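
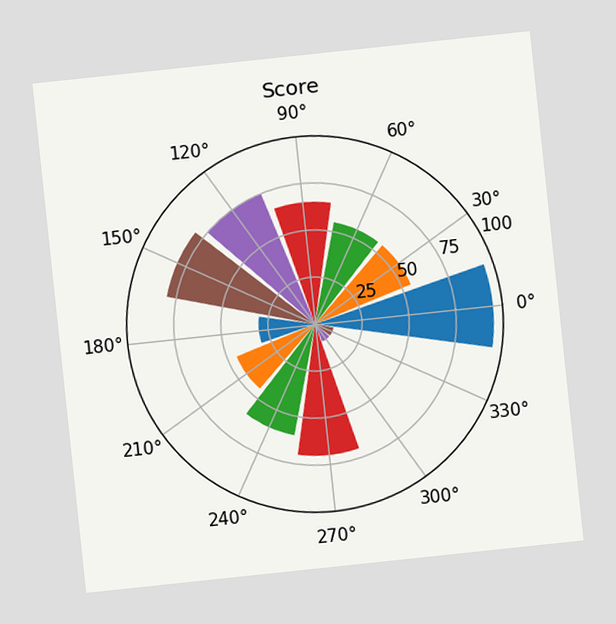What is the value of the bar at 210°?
45

The chart is tilted about 6° counter-clockwise. The bar at 210° reaches 45 on the radial axis.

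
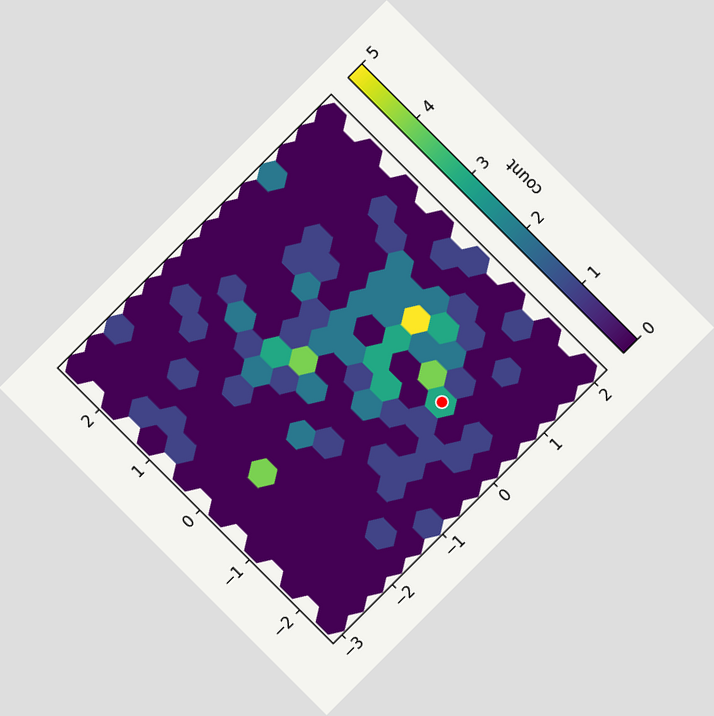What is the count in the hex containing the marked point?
3

The chart is tilted about 45° counter-clockwise. The marked hex reads 3 on the colorbar.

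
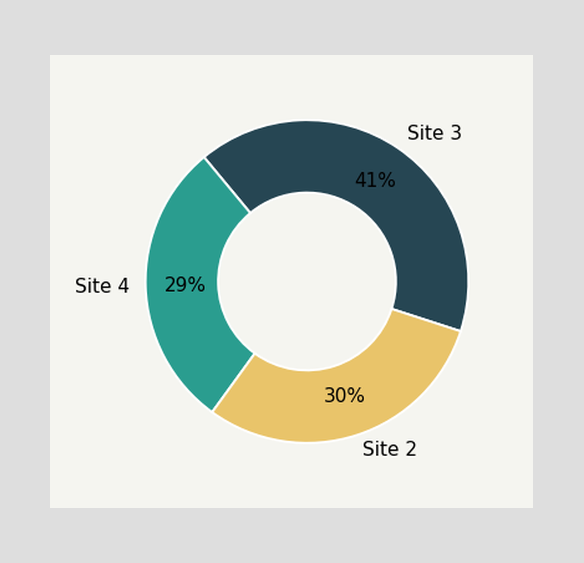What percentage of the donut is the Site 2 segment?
30%

The Site 2 segment takes up 30% of the ring.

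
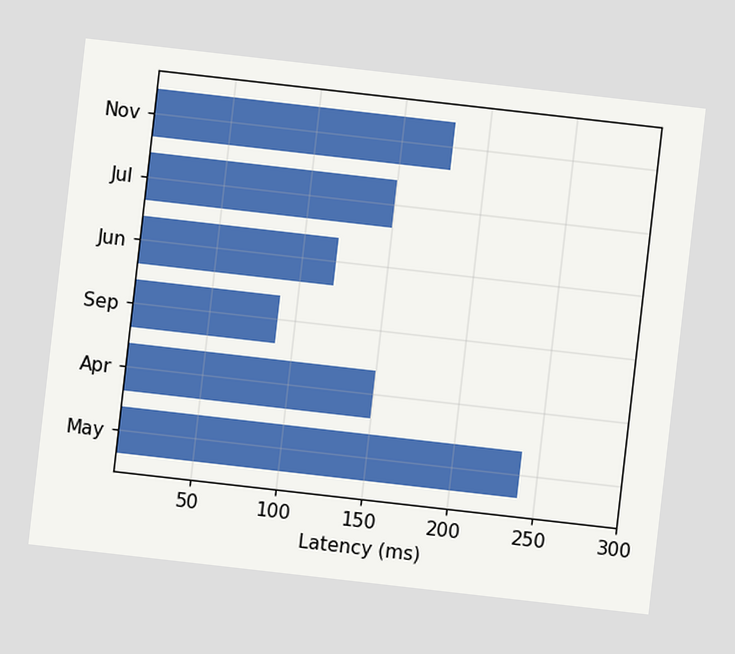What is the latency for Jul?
The chart is tilted about 6° clockwise. Reading along the chart's x-axis, the Jul bar reaches 150ms.

150ms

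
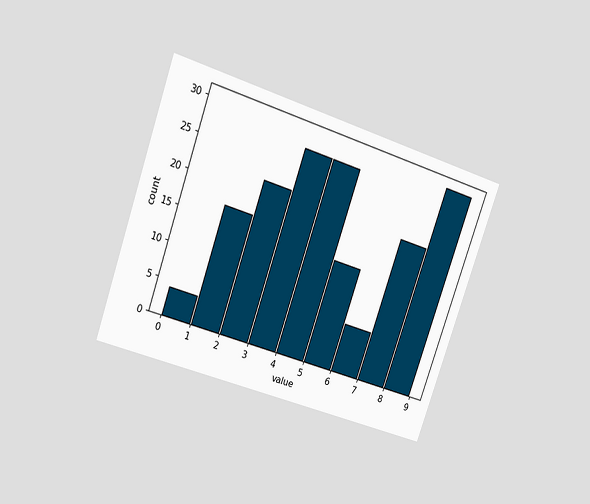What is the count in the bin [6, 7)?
The chart is tilted about 19° clockwise and viewed at a slight angle. The [6, 7) bin has height 7.

7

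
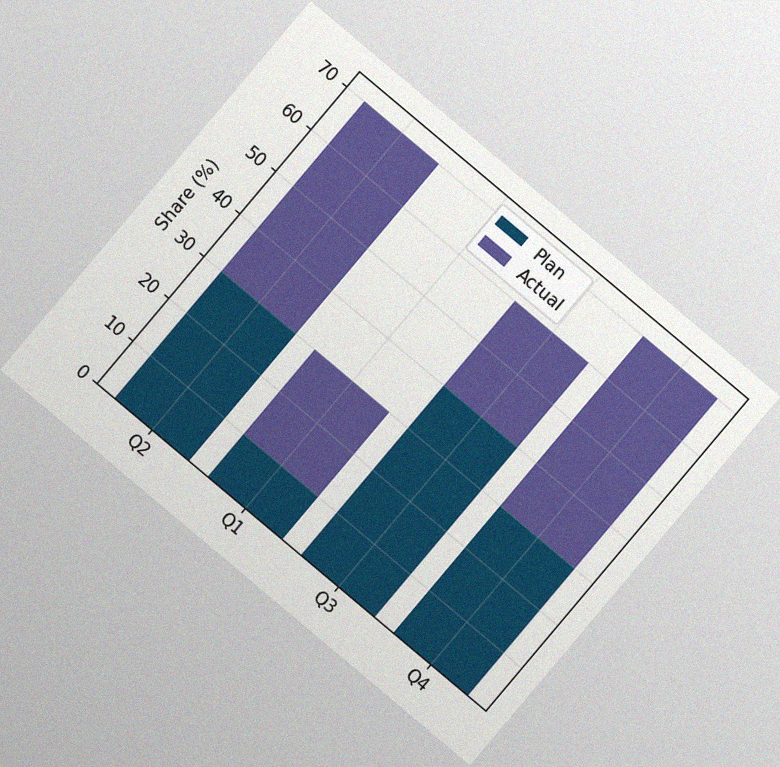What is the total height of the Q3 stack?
The chart is tilted about 40° clockwise, with some photo noise. The Q3 stack's top reaches 60% on the y-axis.

60%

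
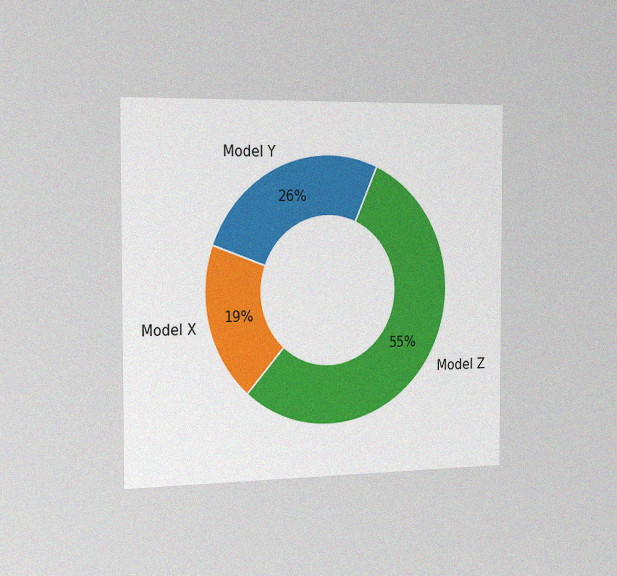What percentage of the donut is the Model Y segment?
26%

The chart is viewed slightly from the left, with some photo noise. The Model Y segment takes up 26% of the ring.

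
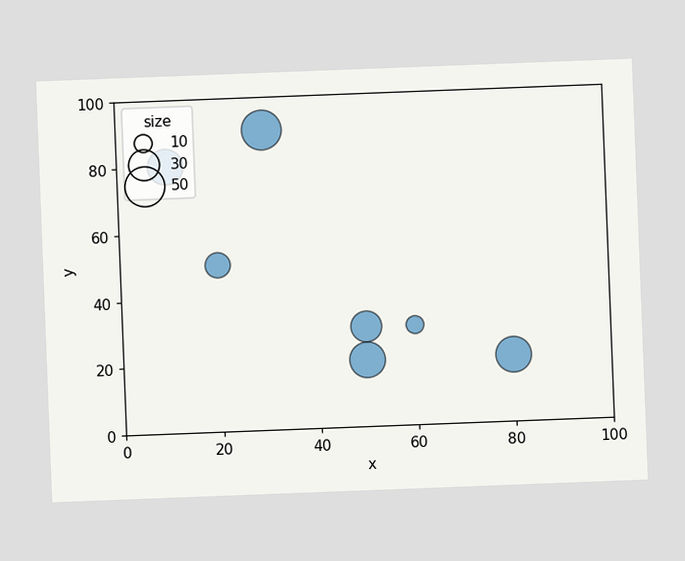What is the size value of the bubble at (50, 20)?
The chart is tilted about 2° counter-clockwise. Matching the bubble at (50, 20) against the size legend gives 40.

40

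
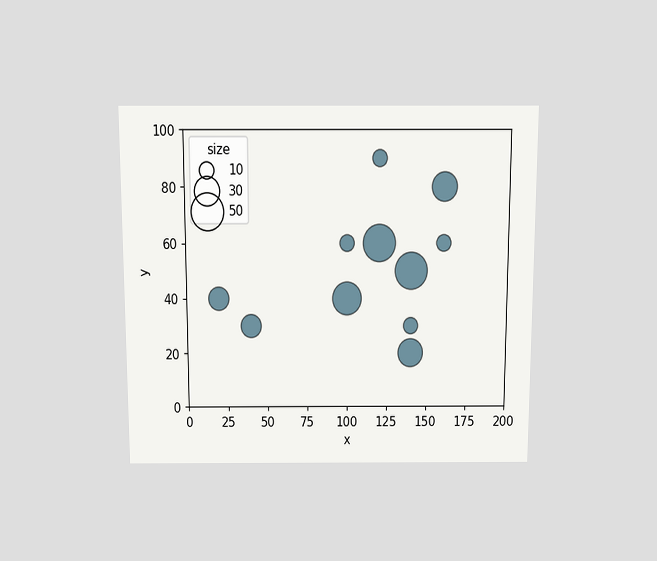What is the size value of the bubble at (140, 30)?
10

The chart is viewed slightly from above. Matching the bubble at (140, 30) against the size legend gives 10.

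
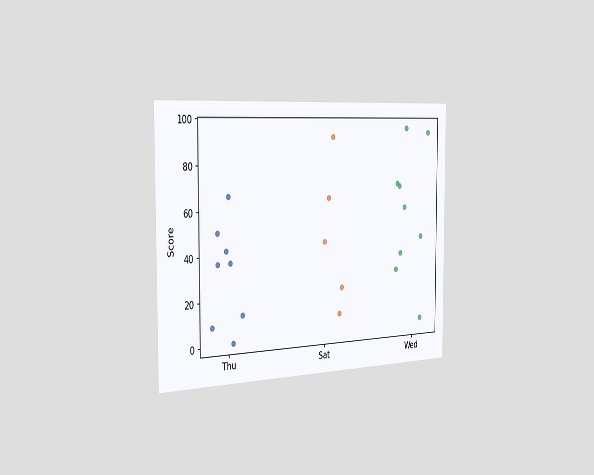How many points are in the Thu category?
8

The chart is viewed slightly from the left. Counting the markers in the Thu column gives 8.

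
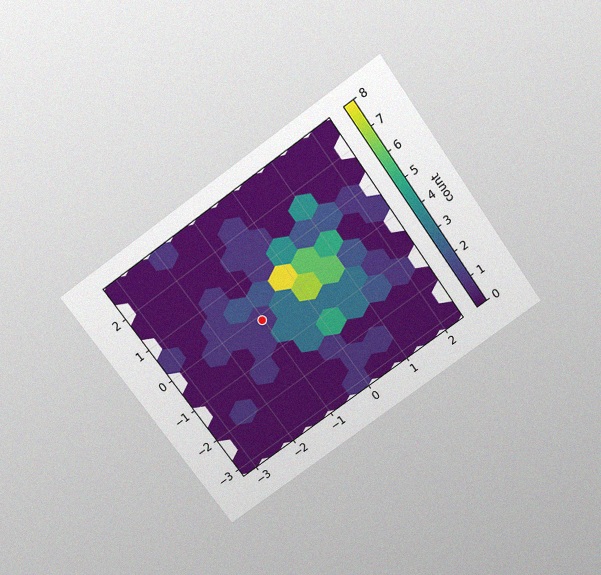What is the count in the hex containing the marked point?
The chart is tilted about 36° counter-clockwise and viewed slightly from above, with some photo noise. The marked hex reads 1 on the colorbar.

1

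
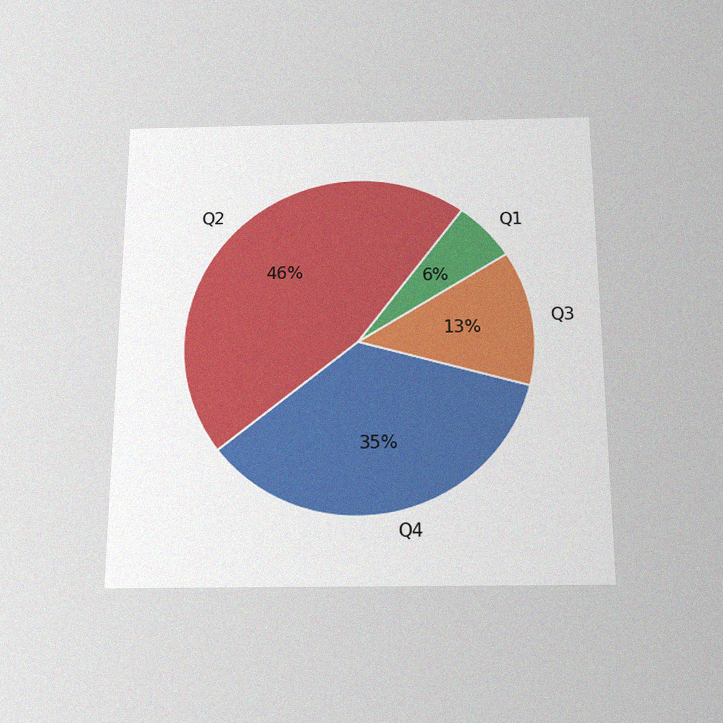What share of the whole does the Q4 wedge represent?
The chart is viewed slightly from below, with some photo noise. The Q4 slice takes up 35% of the pie.

35%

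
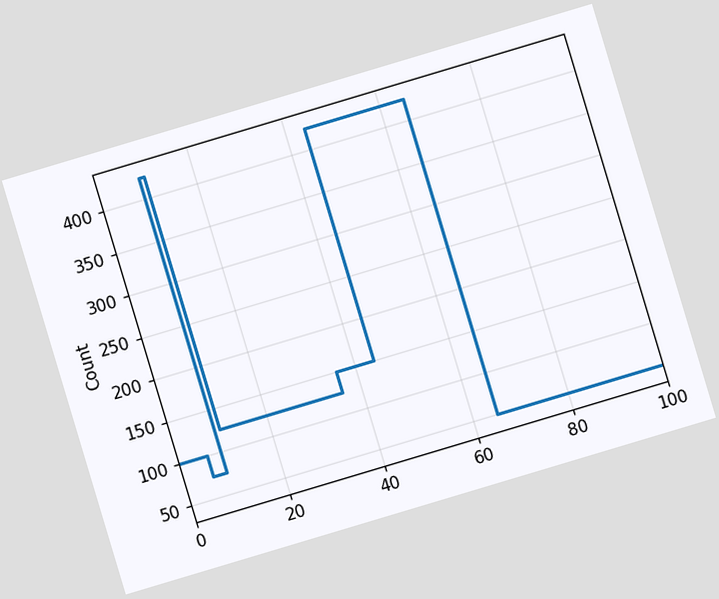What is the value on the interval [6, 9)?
The chart is tilted about 17° counter-clockwise. On [6, 9) the step sits at 75.

75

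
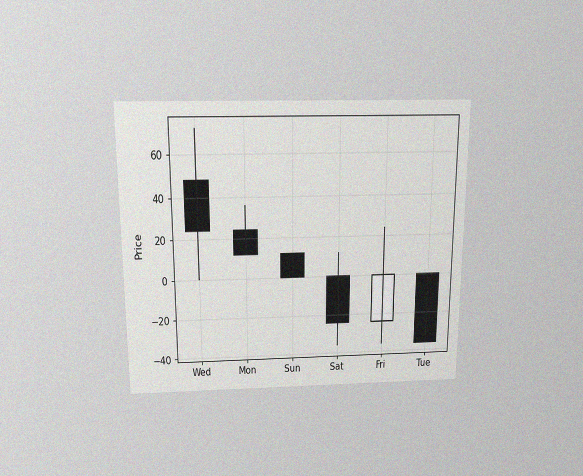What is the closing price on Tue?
The chart is viewed slightly from above, with some photo noise. The Tue candle closes at -36.

-36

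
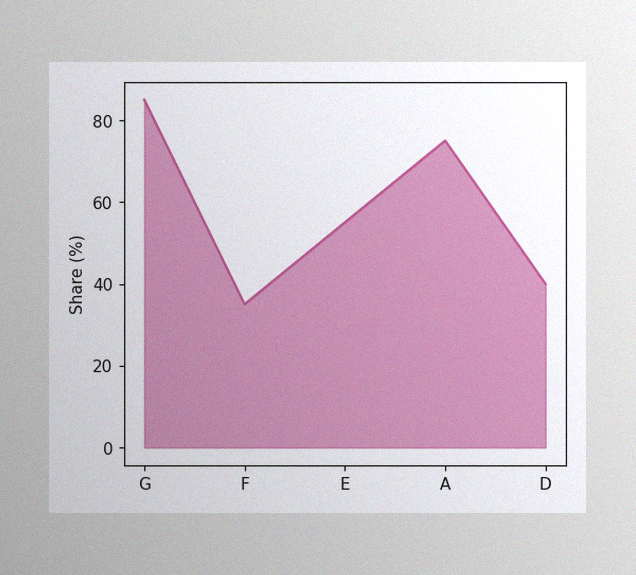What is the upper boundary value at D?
The image has some photo noise and uneven lighting. At D the upper boundary is at 40%.

40%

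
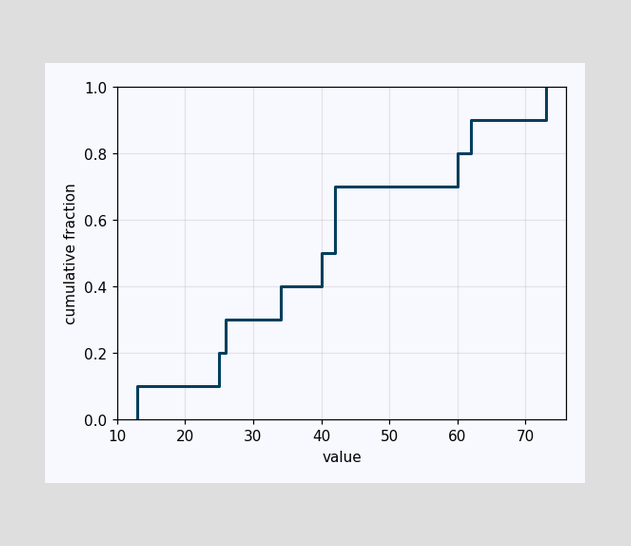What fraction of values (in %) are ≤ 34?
At x=34 the ECDF step is at 40%.

40%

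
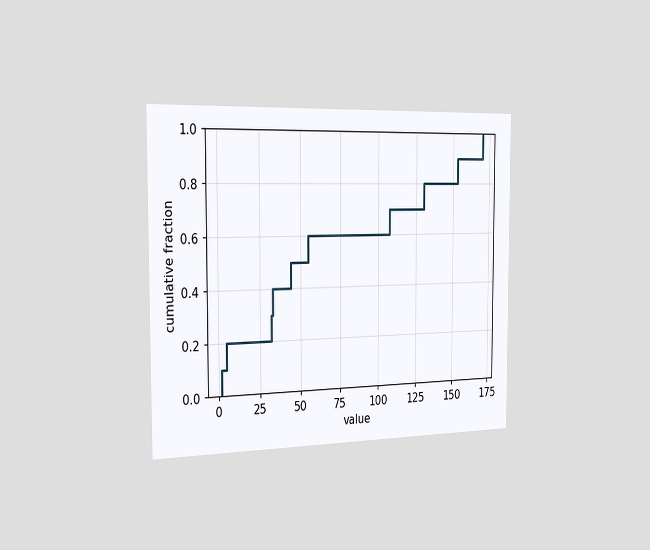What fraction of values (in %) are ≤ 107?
70%

The chart is viewed slightly from the left. At x=107 the ECDF step is at 70%.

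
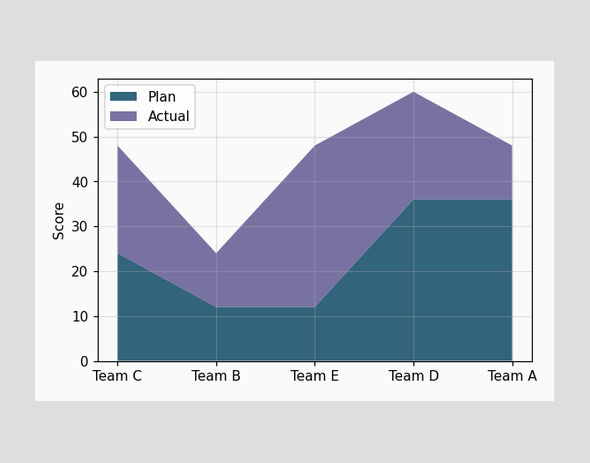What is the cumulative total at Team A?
The stacked total at Team A reaches 48.

48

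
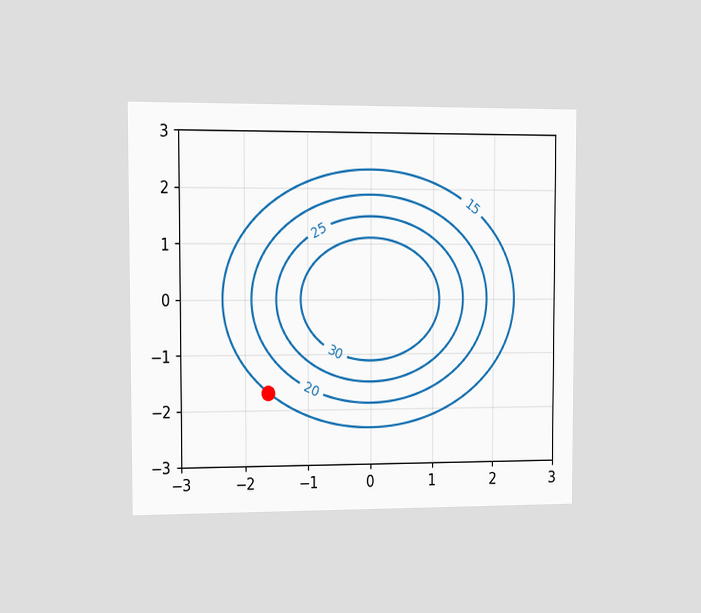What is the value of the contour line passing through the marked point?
15

The chart is viewed at a slight angle. The marked point sits on the contour labelled 15.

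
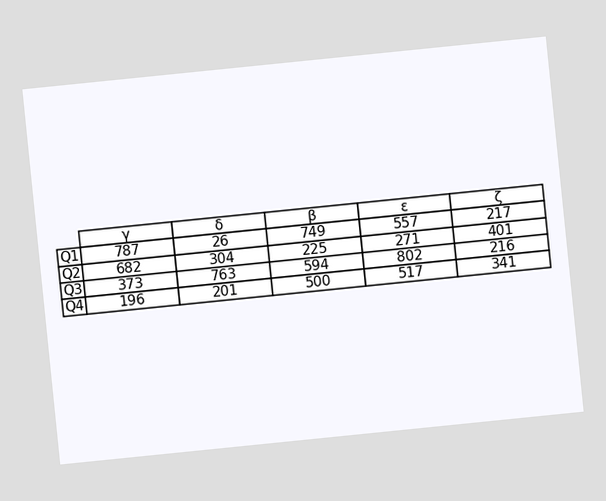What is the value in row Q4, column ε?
The chart is tilted about 6° counter-clockwise. The (Q4, ε) cell reads 517.

517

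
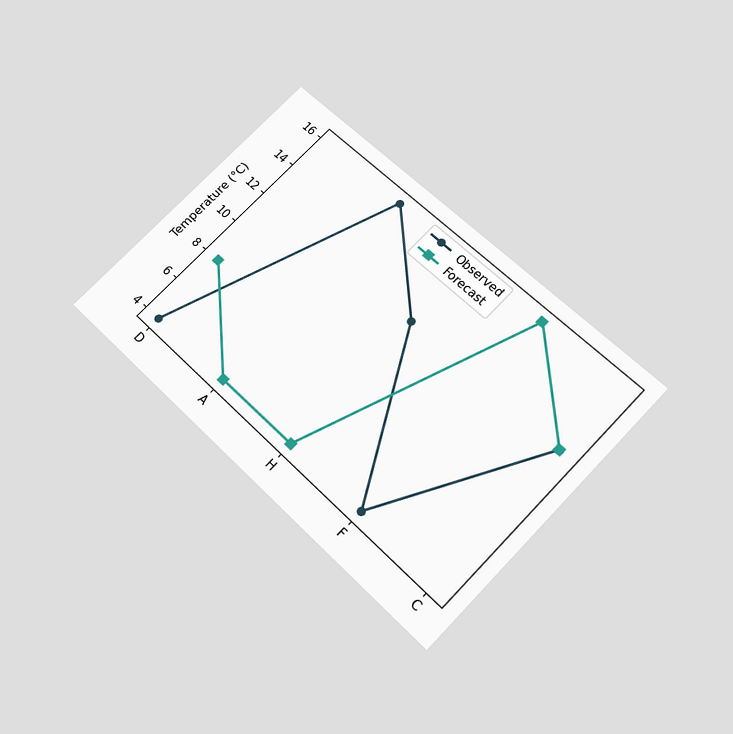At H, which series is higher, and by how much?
The chart is tilted about 44° clockwise and viewed slightly from below. At H, Observed sits above the other line by 8°C.

Observed, by 8°C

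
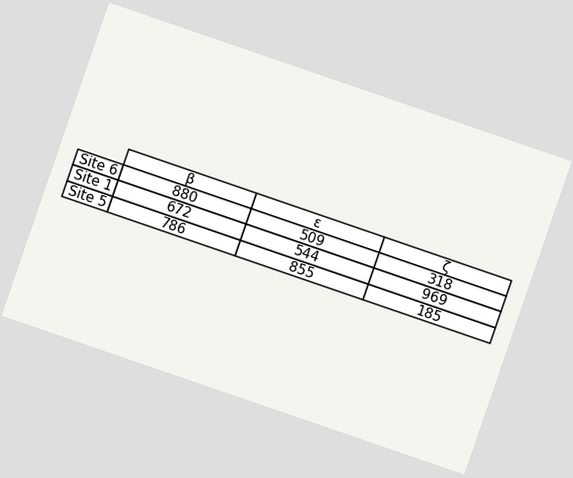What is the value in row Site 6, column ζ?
The chart is tilted about 19° clockwise. The (Site 6, ζ) cell reads 318.

318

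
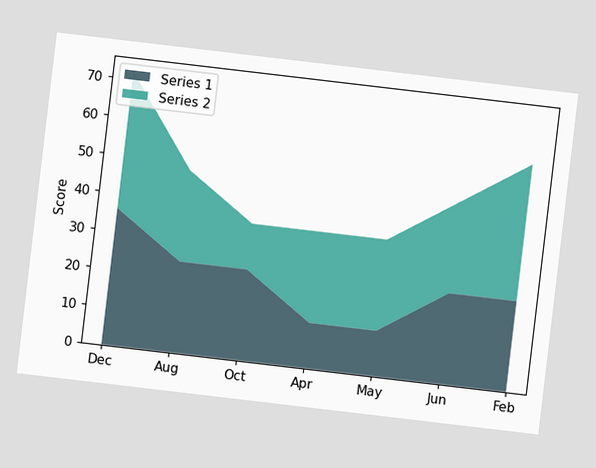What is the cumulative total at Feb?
60

The chart is tilted about 7° clockwise. The stacked total at Feb reaches 60.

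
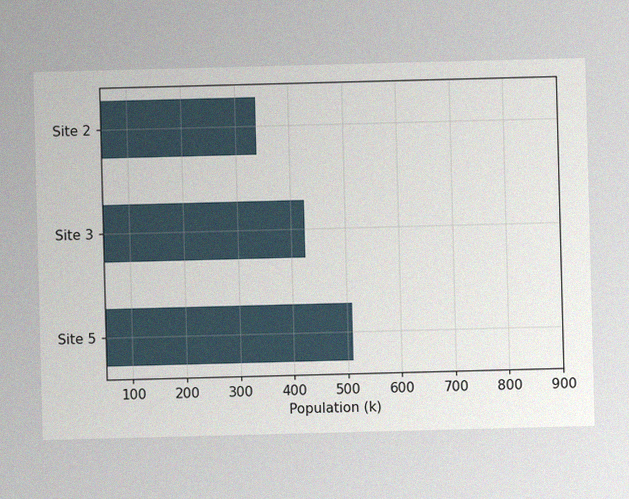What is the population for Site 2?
340k

The image has some photo noise and uneven lighting. Reading along the chart's x-axis, the Site 2 bar reaches 340k.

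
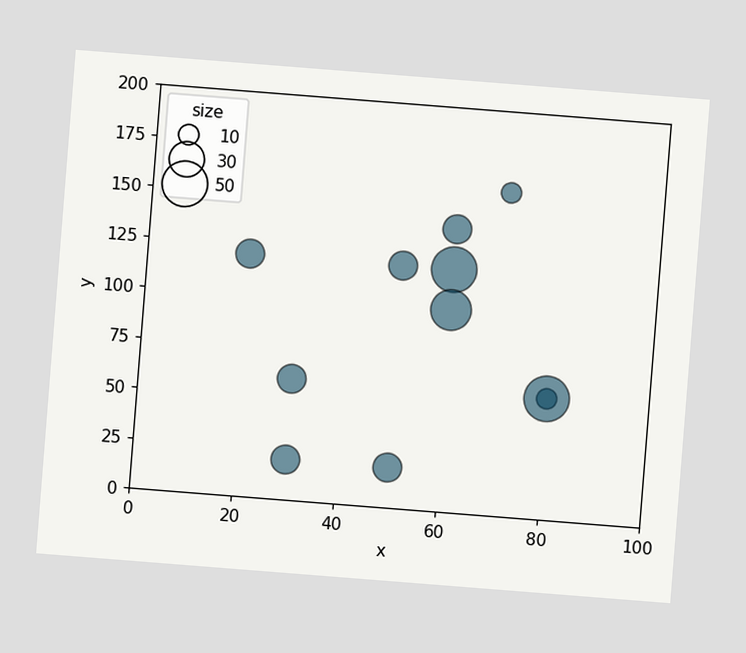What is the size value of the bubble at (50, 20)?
The chart is tilted about 5° clockwise. Matching the bubble at (50, 20) against the size legend gives 20.

20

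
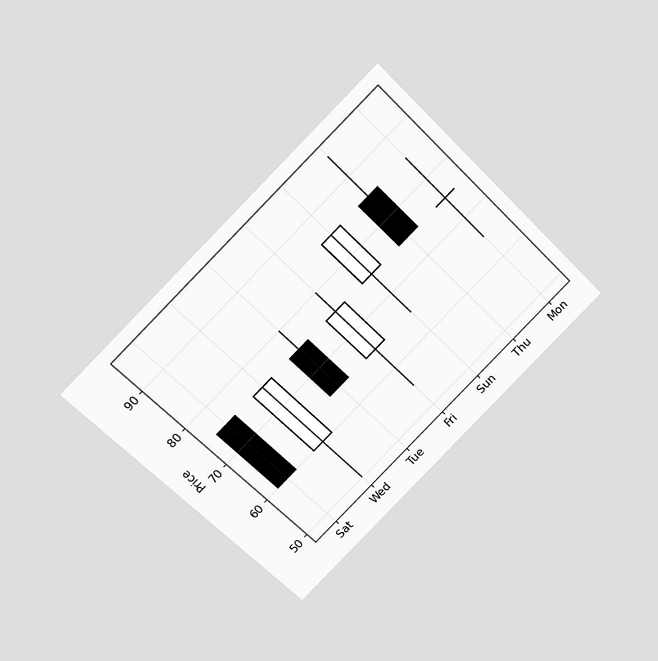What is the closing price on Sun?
The chart is tilted about 45° counter-clockwise and viewed slightly from above. The Sun candle closes at 85.

85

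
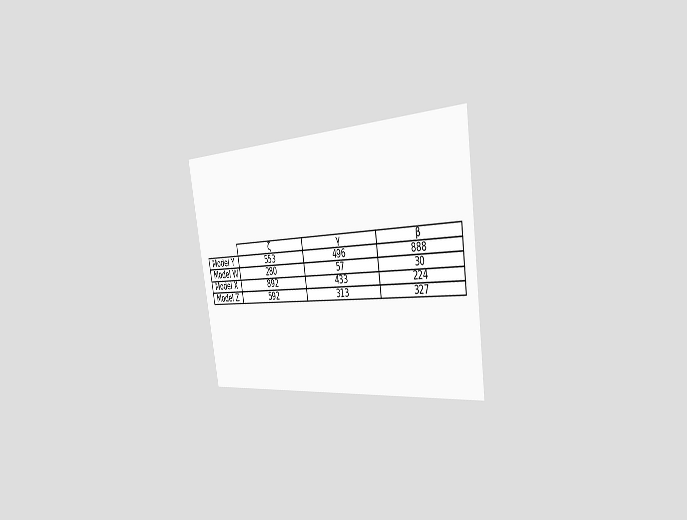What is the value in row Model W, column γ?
The chart is tilted about 9° counter-clockwise and viewed slightly from the right. The (Model W, γ) cell reads 57.

57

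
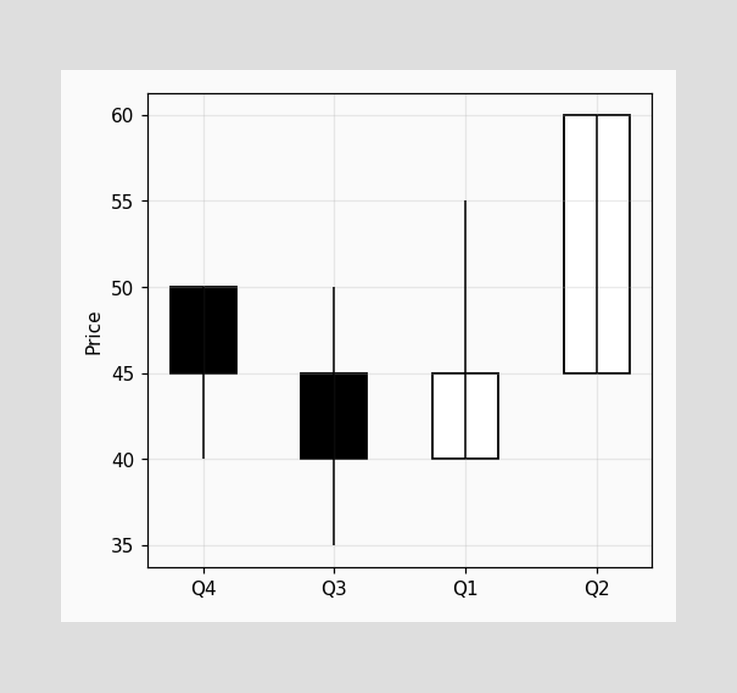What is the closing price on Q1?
The Q1 candle closes at 45.

45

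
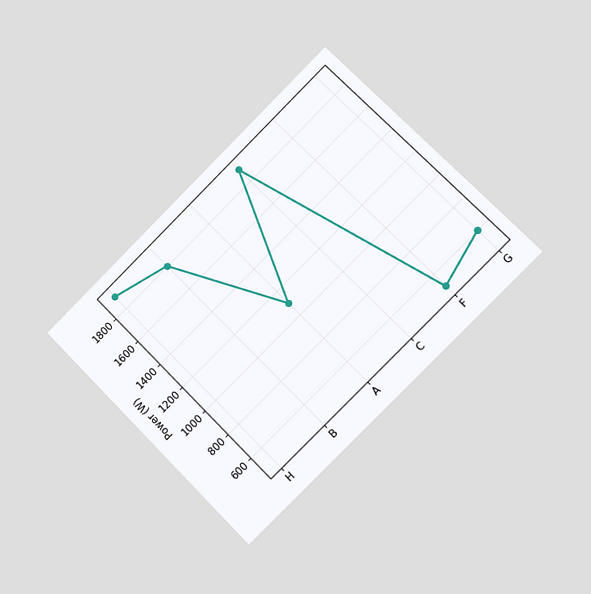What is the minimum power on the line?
The chart is tilted about 45° counter-clockwise and viewed slightly from the right. The lowest point is at F, and reading across to the y-axis gives 500W.

500W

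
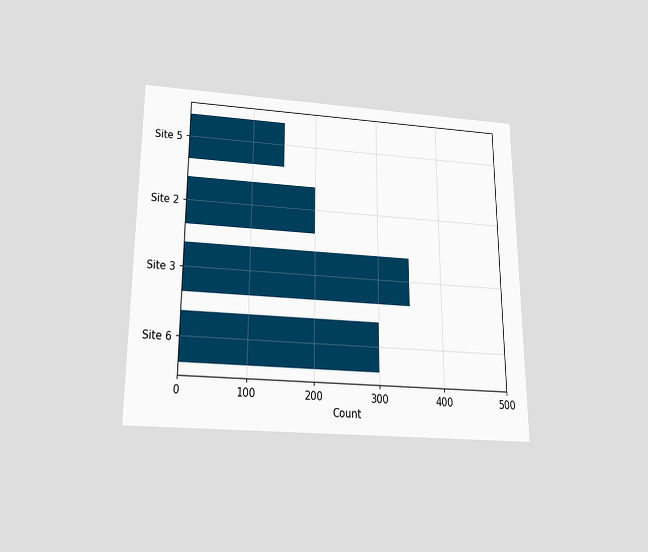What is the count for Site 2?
The chart is viewed slightly from below. Reading along the chart's x-axis, the Site 2 bar reaches 200.

200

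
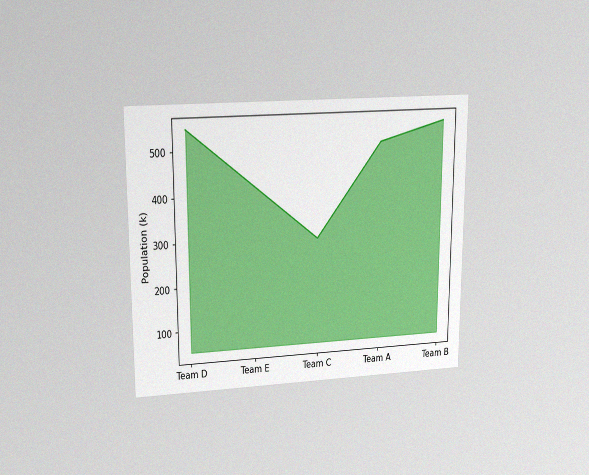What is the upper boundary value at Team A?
504k

The chart is viewed at a slight angle, with some photo noise. At Team A the upper boundary is at 504k.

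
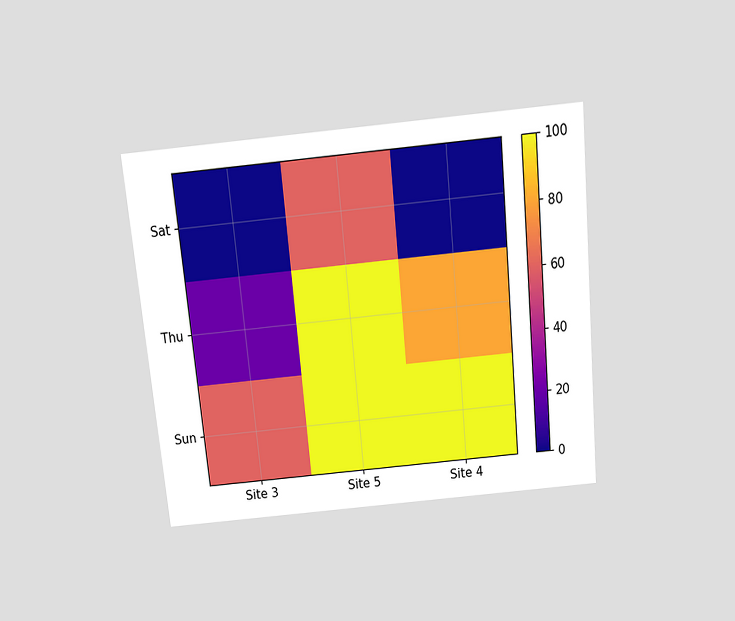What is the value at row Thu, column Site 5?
100

The chart is tilted about 5° counter-clockwise and viewed slightly from above. Matching cell (Thu, Site 5) against the colorbar gives 100.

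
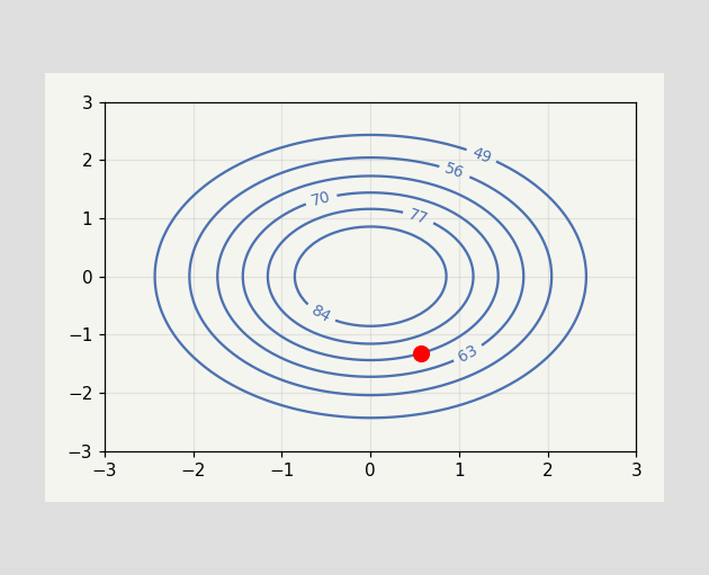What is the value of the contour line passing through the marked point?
The marked point sits on the contour labelled 70.

70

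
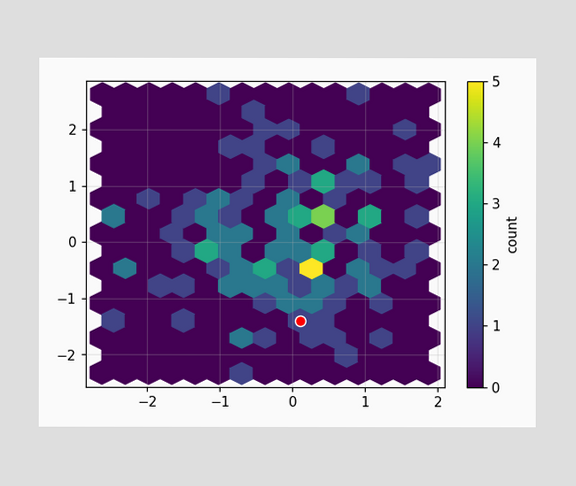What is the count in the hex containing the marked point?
1

The marked hex reads 1 on the colorbar.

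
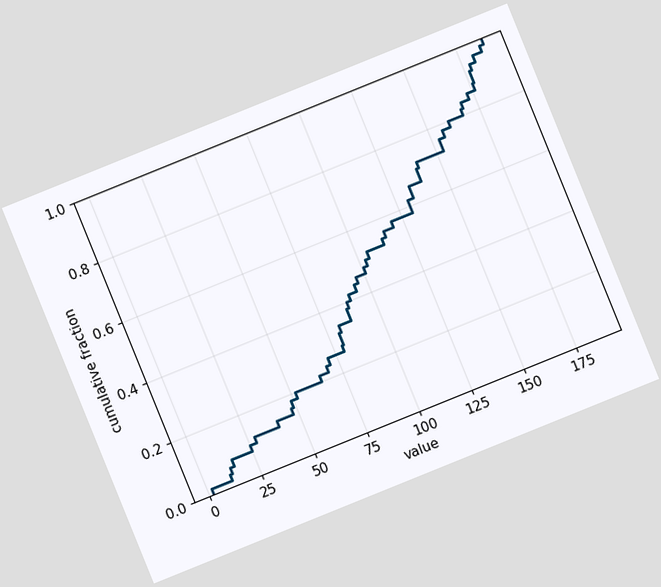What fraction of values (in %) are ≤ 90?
The chart is tilted about 22° counter-clockwise. At x=90 the ECDF step is at 42%.

42%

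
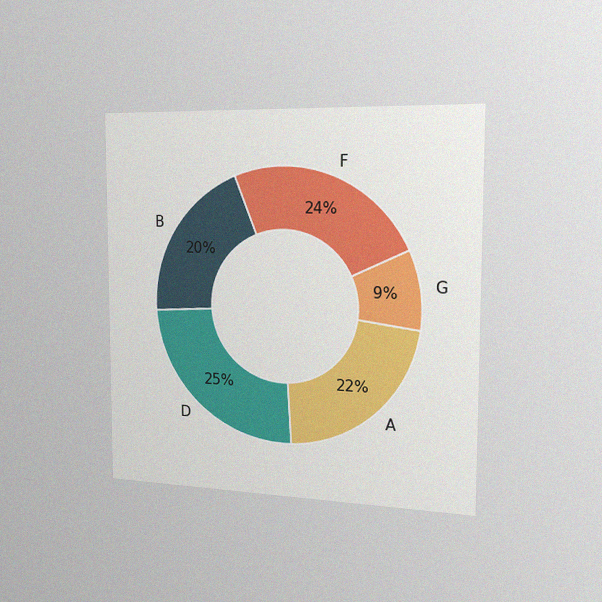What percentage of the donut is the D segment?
The chart is viewed slightly from the right, with some photo noise. The D segment takes up 25% of the ring.

25%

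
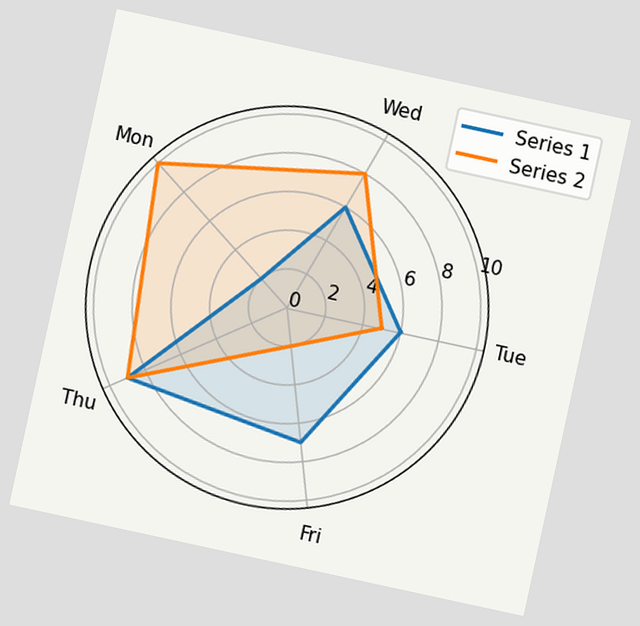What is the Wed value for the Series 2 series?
8

The chart is tilted about 12° clockwise. On the Wed axis, Series 2 reaches 8.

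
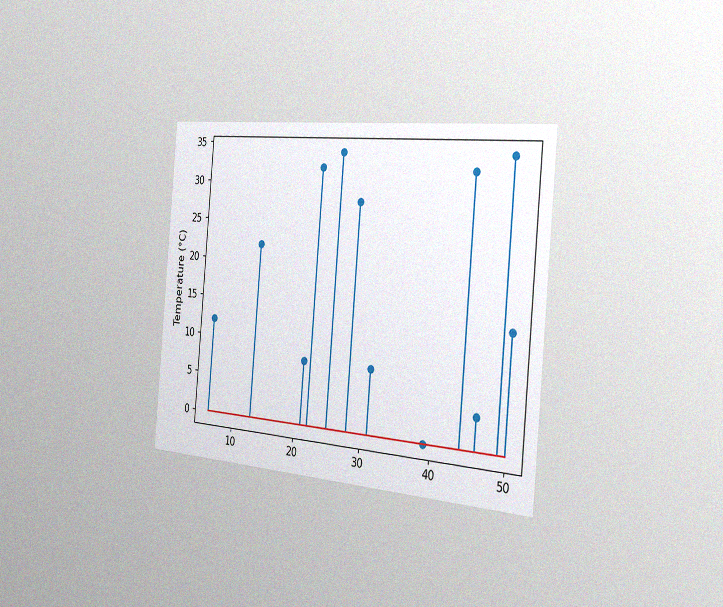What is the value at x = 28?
The chart is tilted about 5° clockwise and viewed slightly from the right, with some photo noise. The stem at x=28 reaches 28°C.

28°C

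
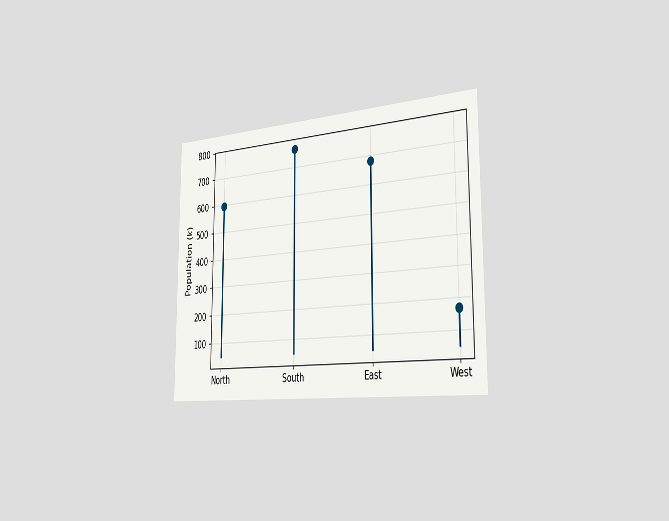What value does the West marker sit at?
The chart is viewed slightly from the right. The West marker sits at 170k.

170k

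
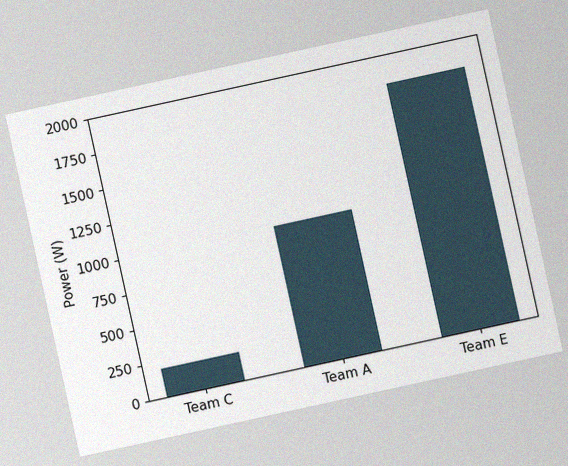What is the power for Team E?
The chart is tilted about 12° counter-clockwise, with some photo noise. Reading along the chart's y-axis, the Team E bar reaches 1800W.

1800W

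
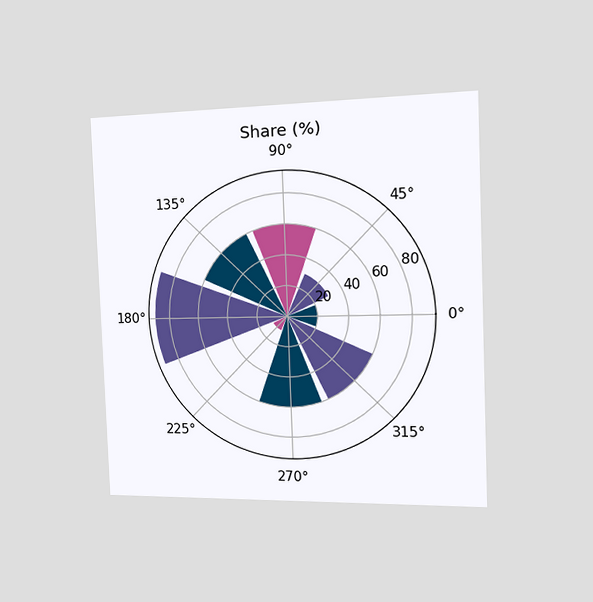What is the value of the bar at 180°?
The chart is tilted about 2° counter-clockwise and viewed slightly from the right. The bar at 180° reaches 90% on the radial axis.

90%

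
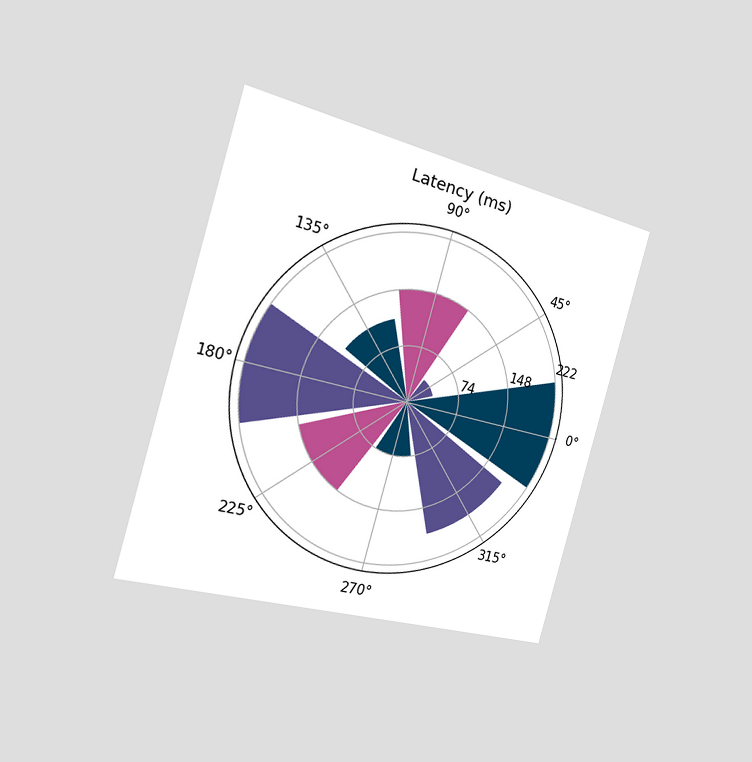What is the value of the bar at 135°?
The chart is tilted about 16° clockwise and viewed slightly from the left. The bar at 135° reaches 111ms on the radial axis.

111ms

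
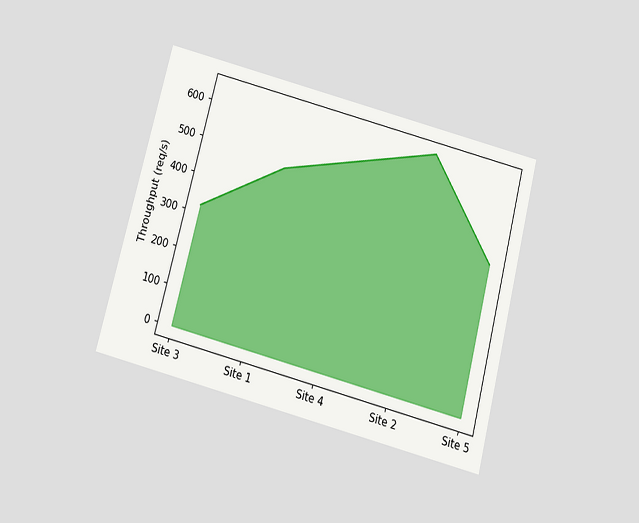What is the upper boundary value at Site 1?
480req/s

The chart is tilted about 15° clockwise and viewed slightly from below. At Site 1 the upper boundary is at 480req/s.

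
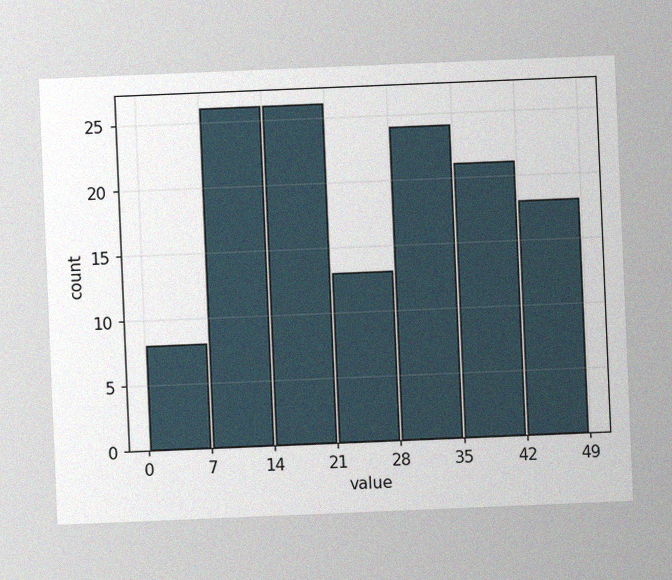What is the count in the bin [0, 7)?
The chart is tilted about 2° counter-clockwise, with some photo noise. The [0, 7) bin has height 8.

8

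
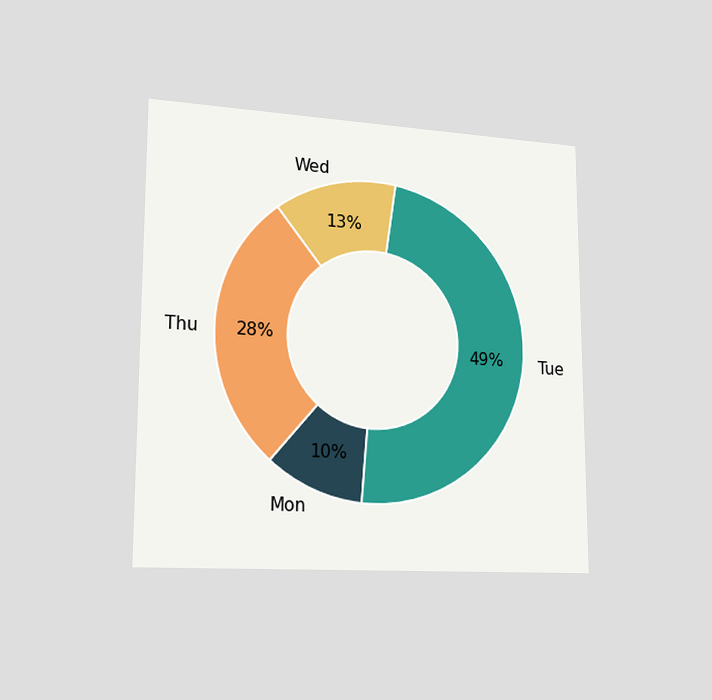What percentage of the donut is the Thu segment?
28%

The chart is viewed slightly from the left. The Thu segment takes up 28% of the ring.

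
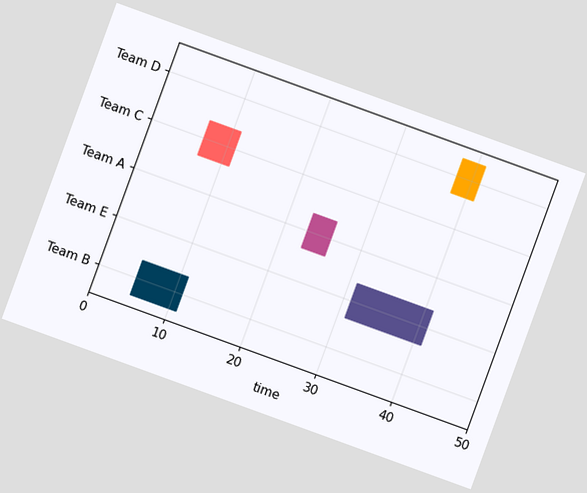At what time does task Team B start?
The chart is tilted about 20° clockwise. The Team B bar begins at t=5.

5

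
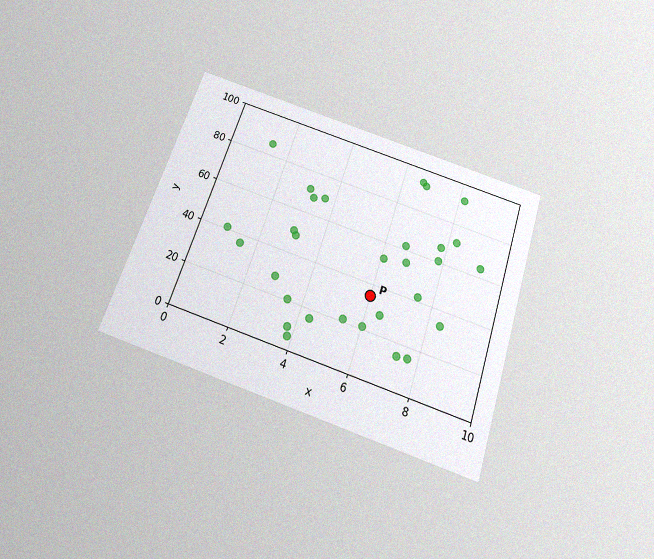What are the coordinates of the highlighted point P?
(6, 35)

The chart is tilted about 18° clockwise and viewed slightly from below, with some photo noise. Following the gridlines from P to each axis, P sits at (6, 35).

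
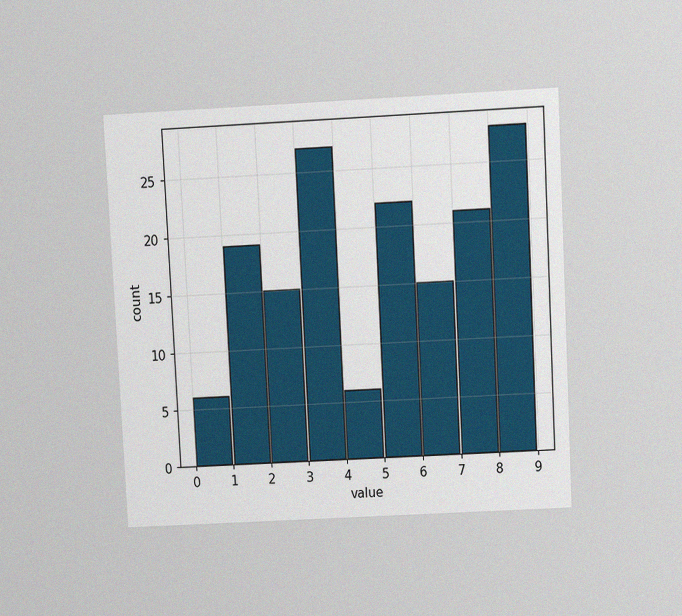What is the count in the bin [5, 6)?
22

The chart is tilted about 3° counter-clockwise and viewed at a slight angle, with some photo noise. The [5, 6) bin has height 22.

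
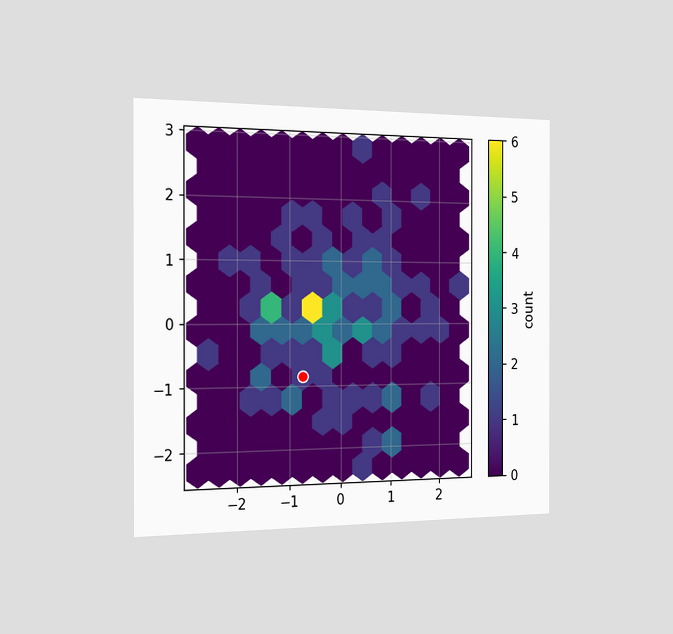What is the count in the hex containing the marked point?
The chart is viewed slightly from the left. The marked hex reads 1 on the colorbar.

1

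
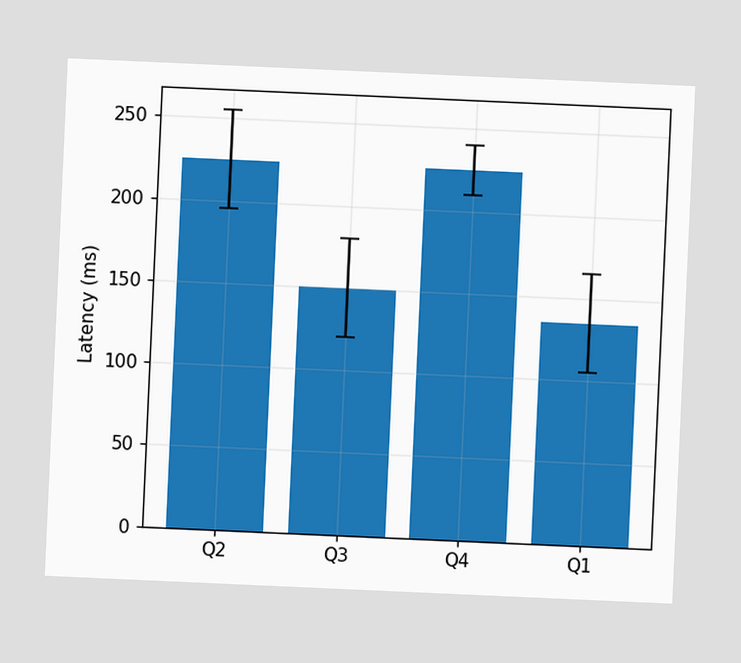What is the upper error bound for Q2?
255ms

The chart is tilted about 3° clockwise. The Q2 bar's upper whisker reaches 255ms.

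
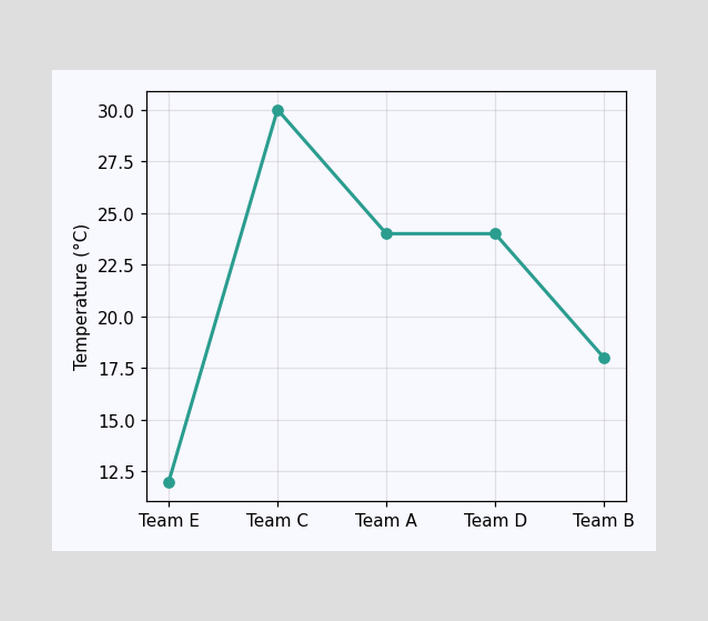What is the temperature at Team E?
At Team E, the line is at 12°C.

12°C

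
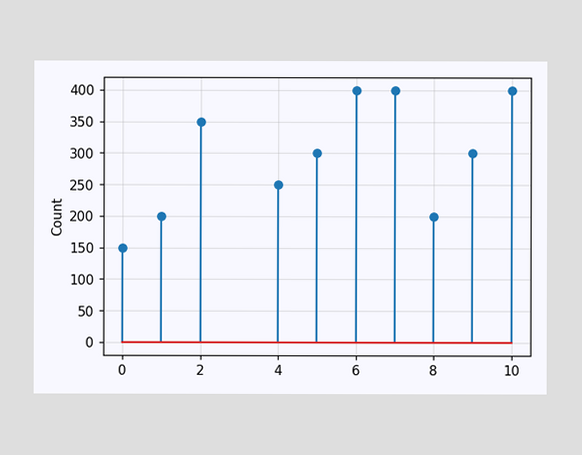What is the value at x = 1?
The stem at x=1 reaches 200.

200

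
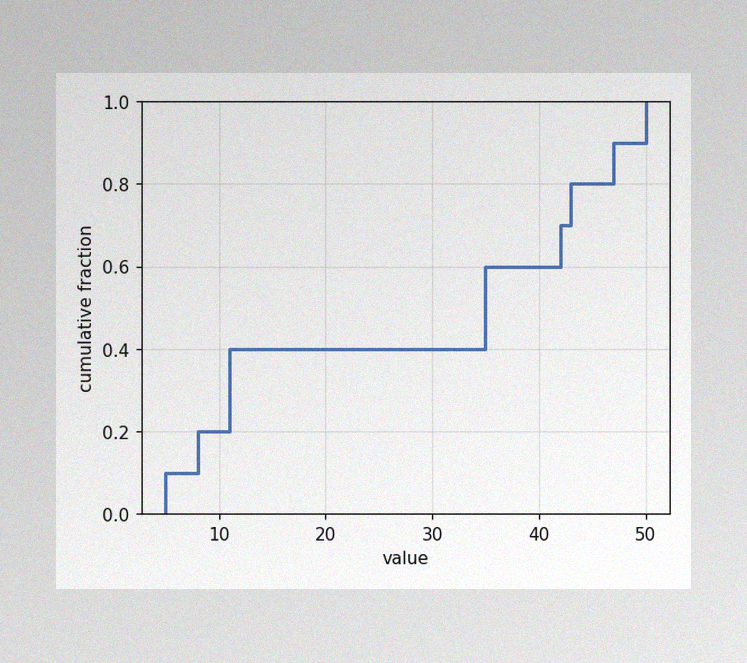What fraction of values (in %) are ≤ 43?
The image has some photo noise and uneven lighting. At x=43 the ECDF step is at 80%.

80%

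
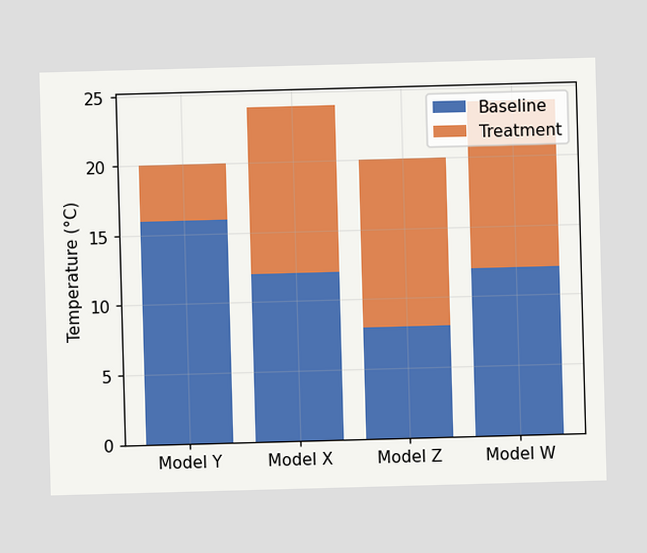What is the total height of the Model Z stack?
20°C

The Model Z stack's top reaches 20°C on the y-axis.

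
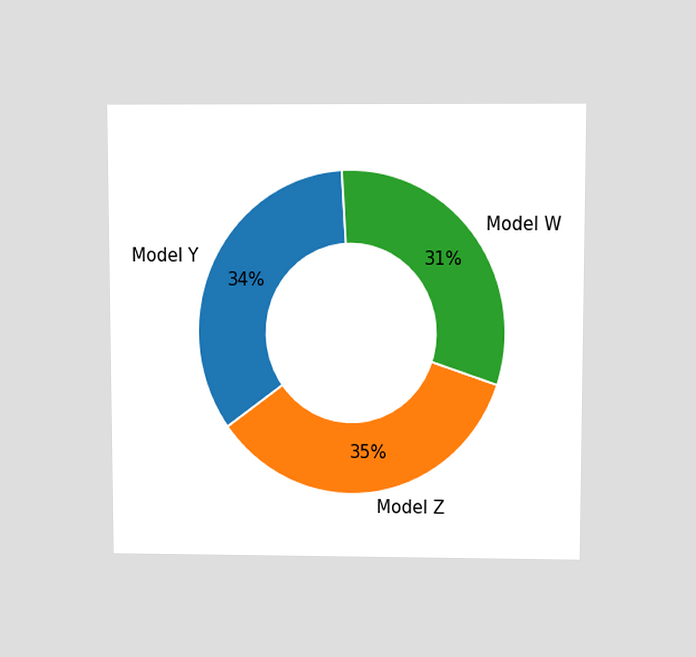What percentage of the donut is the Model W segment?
The chart is viewed slightly from above. The Model W segment takes up 31% of the ring.

31%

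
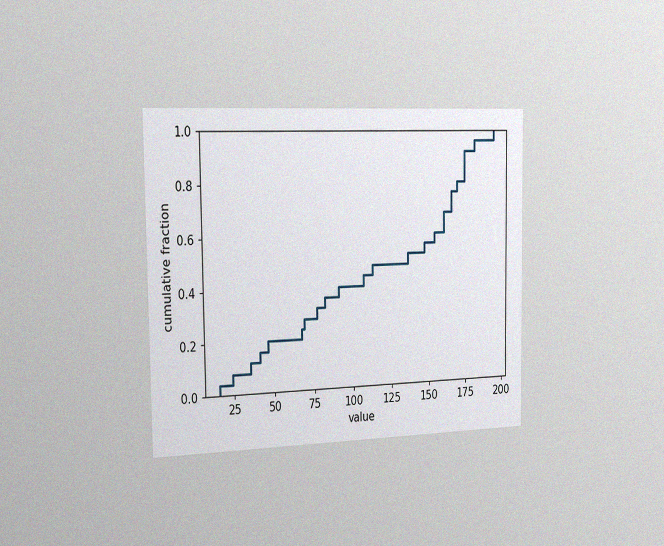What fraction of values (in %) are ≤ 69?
28%

The chart is viewed slightly from the left, with some photo noise. At x=69 the ECDF step is at 28%.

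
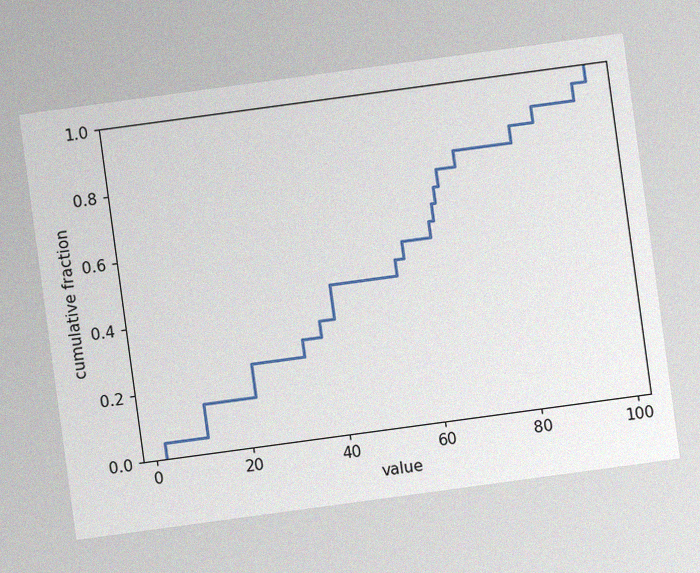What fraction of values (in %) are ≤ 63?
The chart is tilted about 8° counter-clockwise, with some photo noise. At x=63 the ECDF step is at 65%.

65%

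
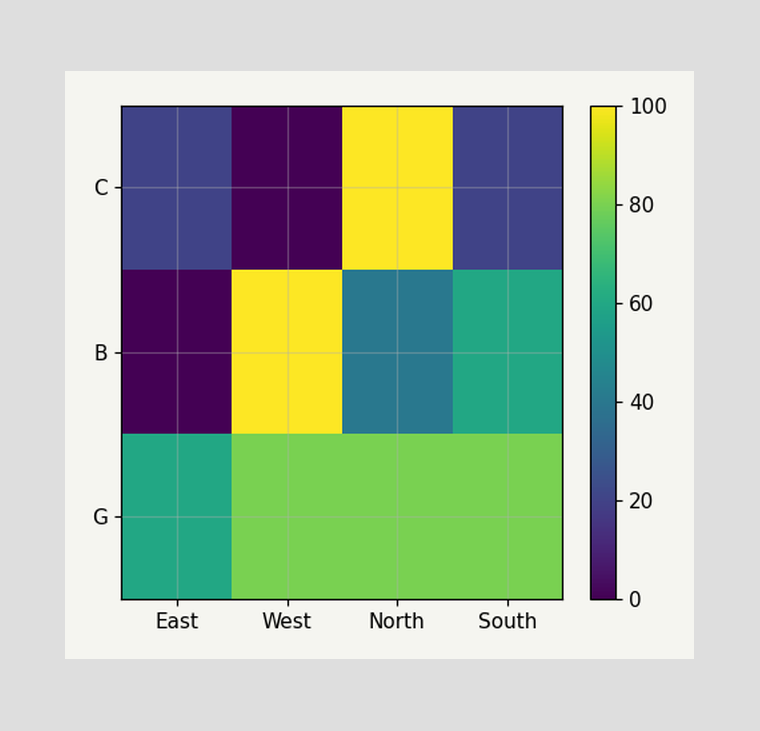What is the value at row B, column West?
100

Matching cell (B, West) against the colorbar gives 100.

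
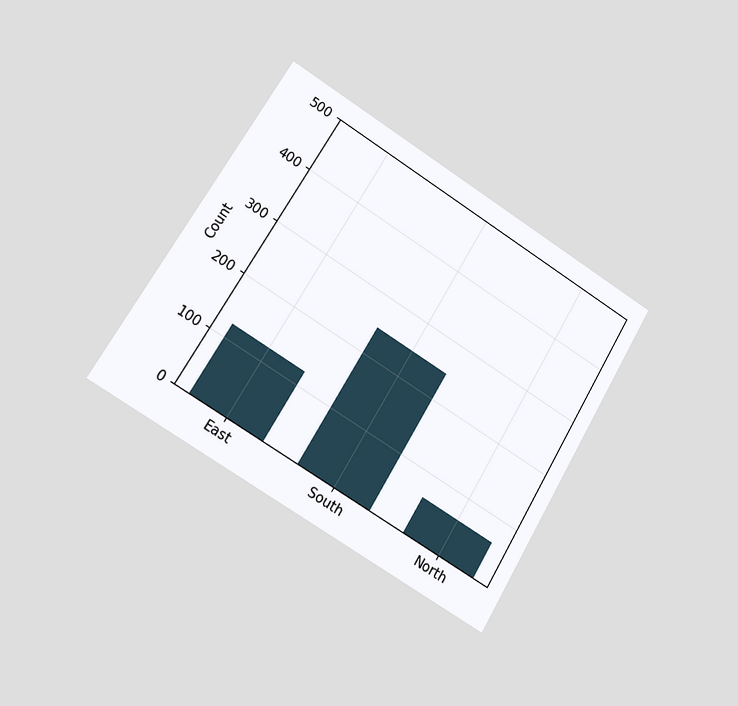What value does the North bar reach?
The chart is tilted about 31° clockwise and viewed slightly from the left. Reading along the chart's y-axis, the North bar reaches 62.

62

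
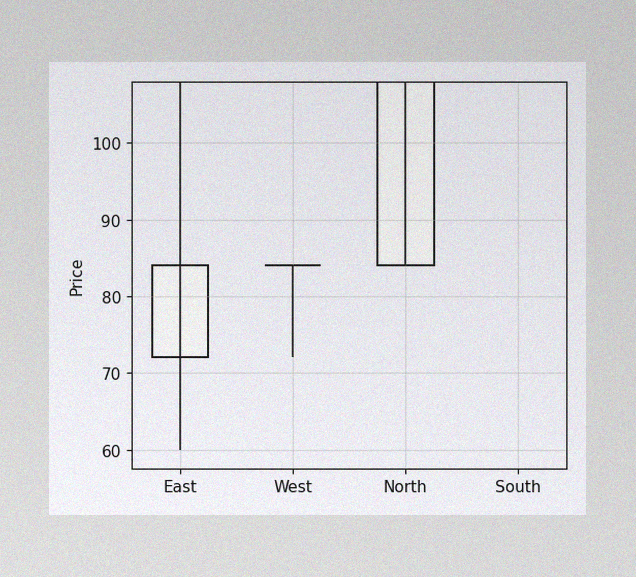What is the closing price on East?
84

The image has some photo noise and uneven lighting. The East candle closes at 84.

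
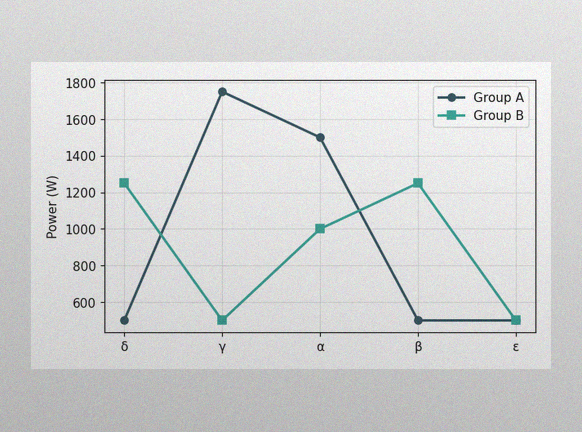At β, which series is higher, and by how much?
Group B, by 750W

The image has some photo noise and uneven lighting. At β, Group B sits above the other line by 750W.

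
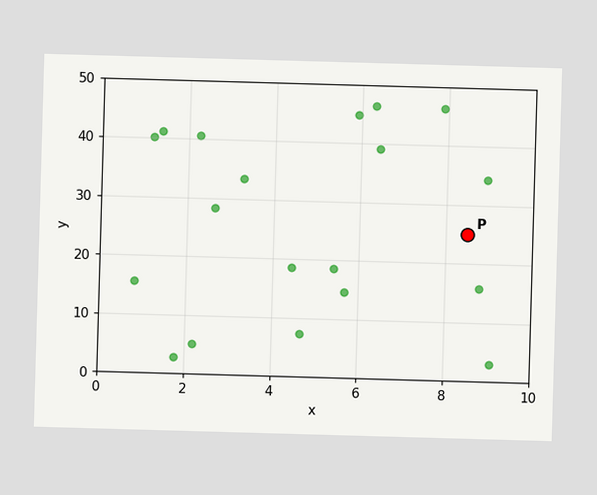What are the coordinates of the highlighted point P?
(8.5, 25)

Following the gridlines from P to each axis, P sits at (8.5, 25).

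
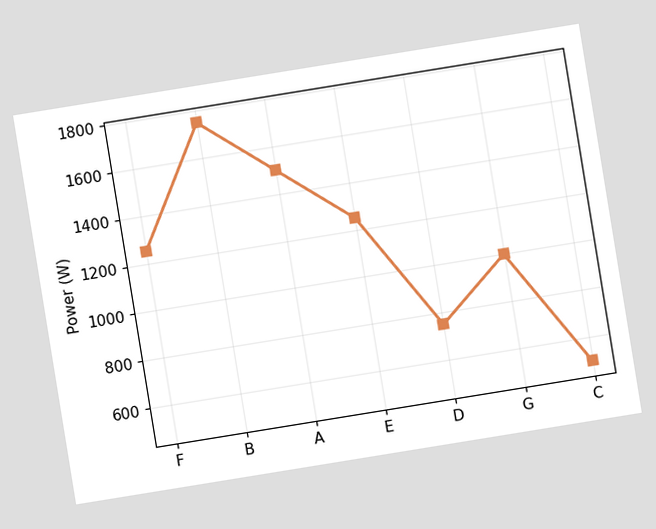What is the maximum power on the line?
1750W

The chart is tilted about 9° counter-clockwise. The highest point is at B, and reading across to the y-axis gives 1750W.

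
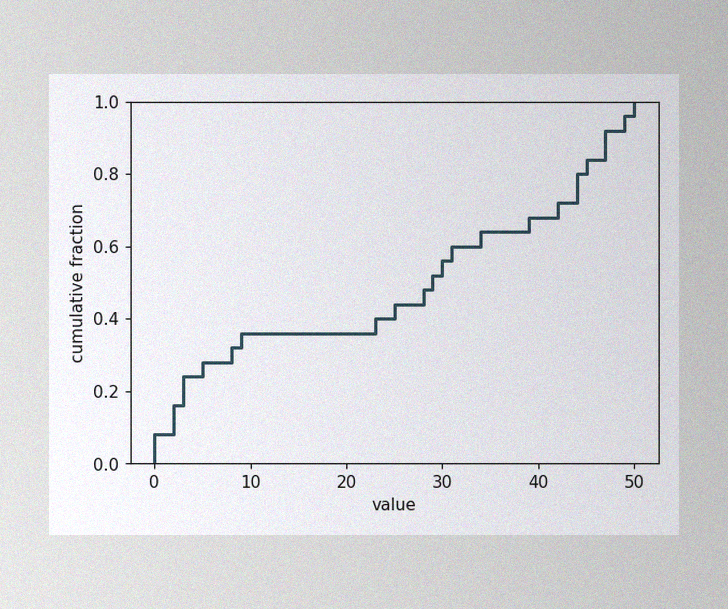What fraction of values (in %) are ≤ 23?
40%

The image has some photo noise and uneven lighting. At x=23 the ECDF step is at 40%.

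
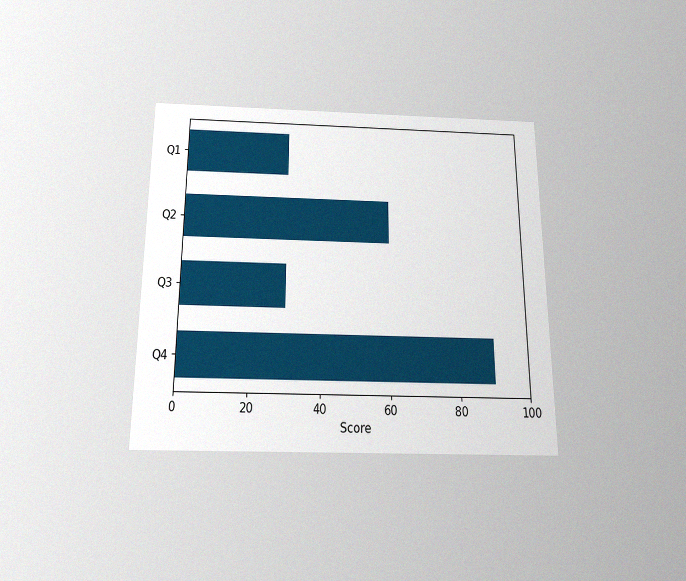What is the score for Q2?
60

The chart is viewed slightly from below, with some photo noise. Reading along the chart's x-axis, the Q2 bar reaches 60.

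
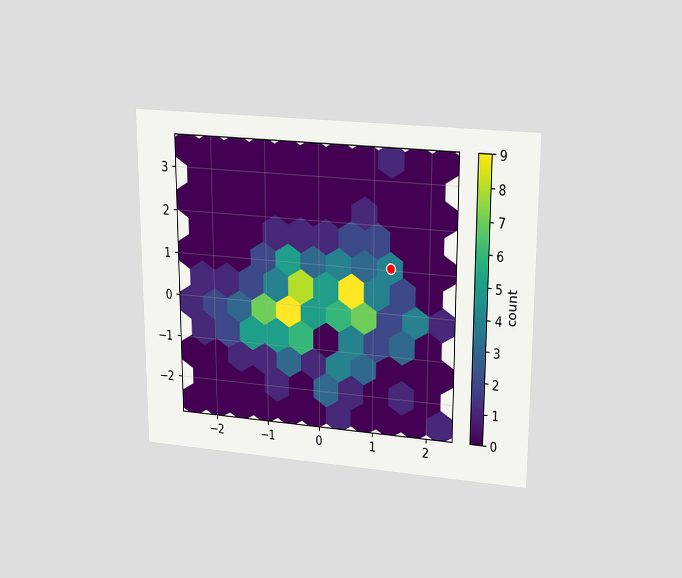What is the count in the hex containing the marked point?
The chart is viewed slightly from above. The marked hex reads 4 on the colorbar.

4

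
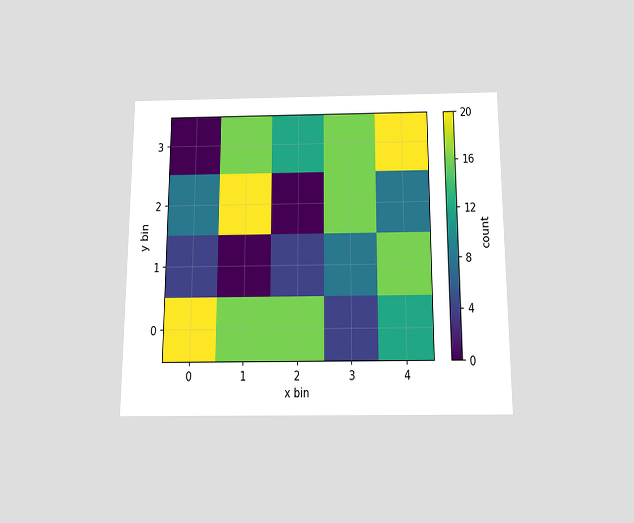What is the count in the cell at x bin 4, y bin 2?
The chart is viewed slightly from below. Matching the cell (4, 2) against the colorbar gives 8.

8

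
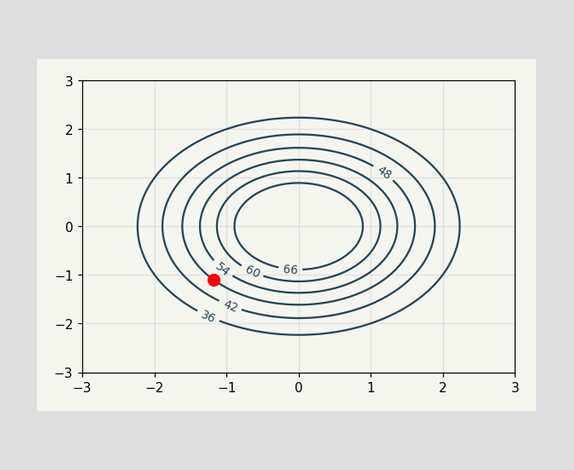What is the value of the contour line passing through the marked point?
The marked point sits on the contour labelled 48.

48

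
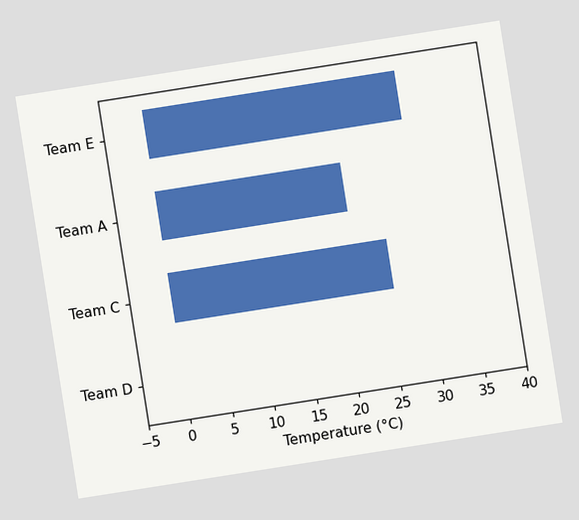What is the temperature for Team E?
The chart is tilted about 9° counter-clockwise. Reading along the chart's x-axis, the Team E bar reaches 30°C.

30°C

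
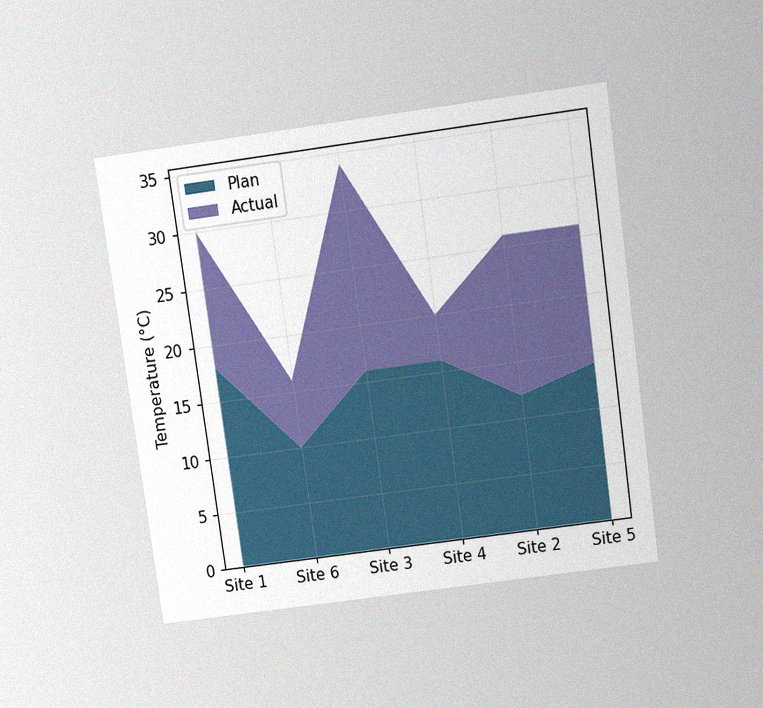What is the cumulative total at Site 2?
The chart is tilted about 8° counter-clockwise and viewed slightly from above, with some photo noise. The stacked total at Site 2 reaches 26°C.

26°C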